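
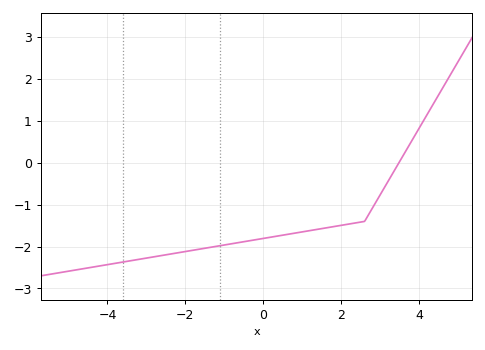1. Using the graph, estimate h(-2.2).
-2.15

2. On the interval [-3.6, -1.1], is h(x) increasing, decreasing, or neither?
increasing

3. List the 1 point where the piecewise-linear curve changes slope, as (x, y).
(2.6, -1.4)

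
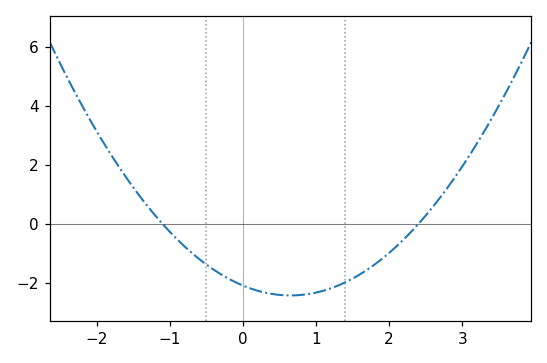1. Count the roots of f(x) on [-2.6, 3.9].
2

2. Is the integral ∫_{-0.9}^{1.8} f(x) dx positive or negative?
negative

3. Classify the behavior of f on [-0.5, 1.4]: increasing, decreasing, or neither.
neither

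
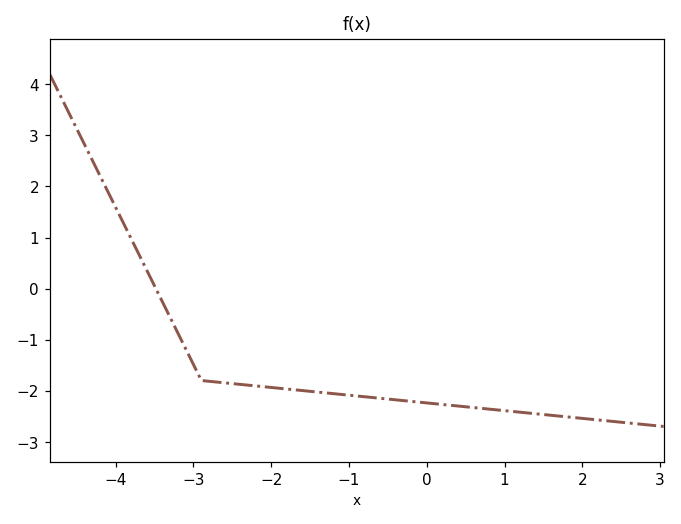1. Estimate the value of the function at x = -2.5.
-1.86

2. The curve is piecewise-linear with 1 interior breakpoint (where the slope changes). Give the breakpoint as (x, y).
(-2.9, -1.8)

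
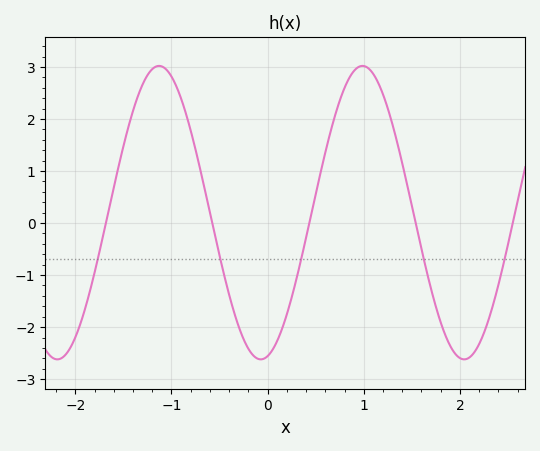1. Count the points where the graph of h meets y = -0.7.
5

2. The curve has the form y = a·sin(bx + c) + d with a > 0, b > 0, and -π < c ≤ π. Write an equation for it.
y = 2.82sin(3x - 1.4) + 0.2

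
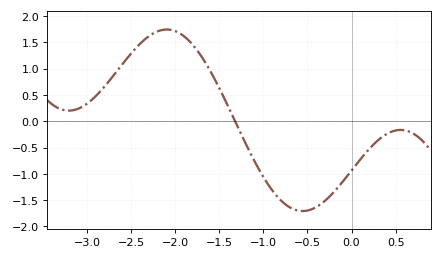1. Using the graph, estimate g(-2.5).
1.29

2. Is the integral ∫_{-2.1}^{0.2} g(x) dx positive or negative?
negative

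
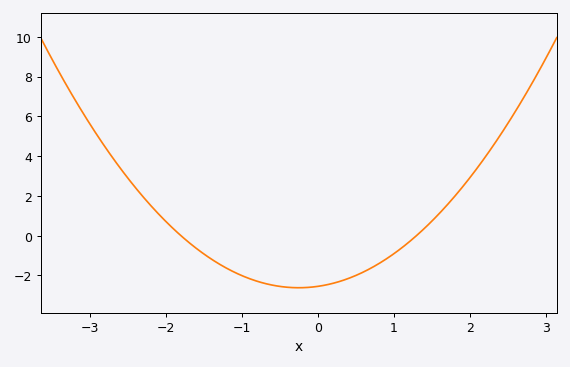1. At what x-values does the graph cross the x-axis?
-1.8, 1.3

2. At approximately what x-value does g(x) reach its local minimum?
-0.25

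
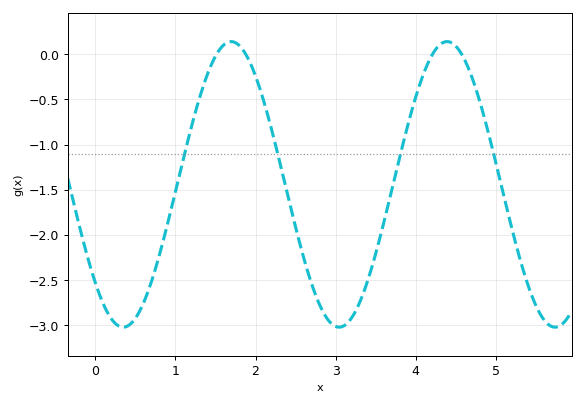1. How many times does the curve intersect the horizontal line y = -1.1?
4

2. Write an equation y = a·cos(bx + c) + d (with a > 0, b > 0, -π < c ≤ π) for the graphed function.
y = 1.58cos(2.3x + 2.3) - 1.44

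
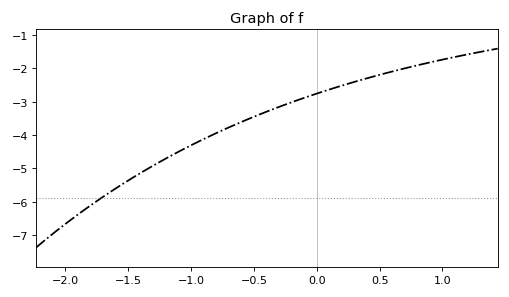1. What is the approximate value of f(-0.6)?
-3.61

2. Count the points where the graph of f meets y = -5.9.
1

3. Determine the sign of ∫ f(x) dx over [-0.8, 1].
negative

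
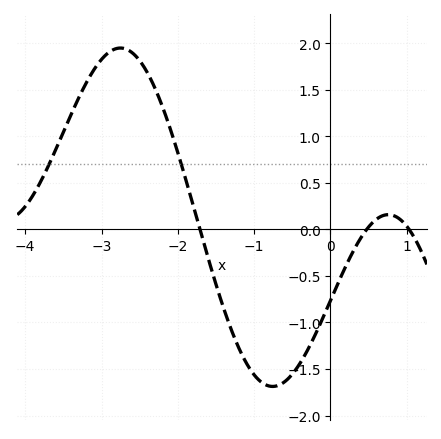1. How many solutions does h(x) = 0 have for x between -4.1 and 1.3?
3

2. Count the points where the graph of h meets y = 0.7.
2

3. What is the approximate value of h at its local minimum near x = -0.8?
-1.69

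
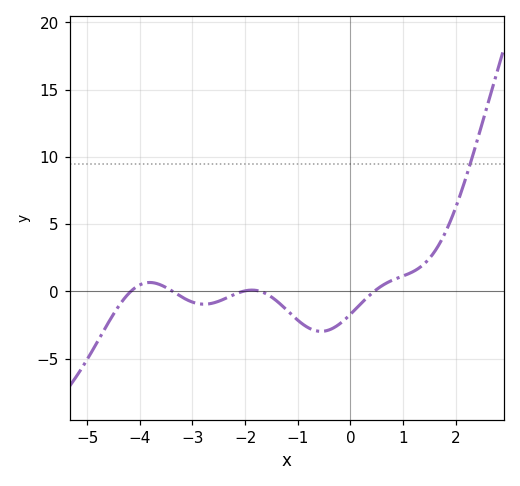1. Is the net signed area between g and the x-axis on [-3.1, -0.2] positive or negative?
negative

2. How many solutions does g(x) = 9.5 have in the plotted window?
1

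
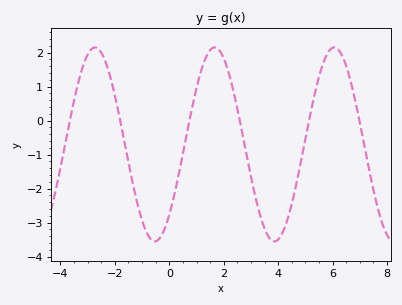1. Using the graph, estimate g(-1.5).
-1.2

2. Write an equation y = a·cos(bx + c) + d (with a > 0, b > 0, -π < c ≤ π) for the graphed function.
y = 2.85cos(1.4x - 2.4) - 0.7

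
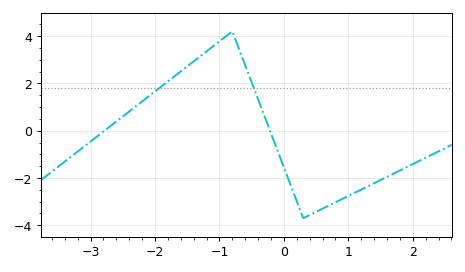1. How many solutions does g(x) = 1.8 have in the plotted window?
2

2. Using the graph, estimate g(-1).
3.78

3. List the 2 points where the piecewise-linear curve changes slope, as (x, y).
(-0.8, 4.2); (0.3, -3.7)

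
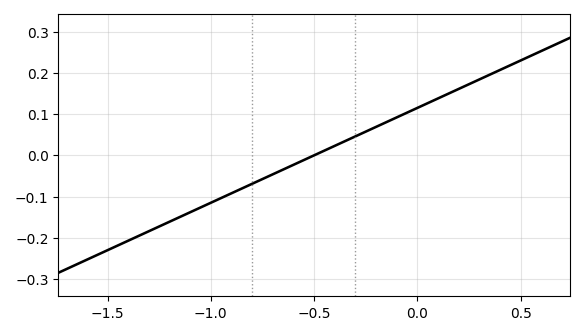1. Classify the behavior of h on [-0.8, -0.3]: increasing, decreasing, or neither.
increasing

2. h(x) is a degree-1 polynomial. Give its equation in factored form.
y = 0.23(x + 0.5)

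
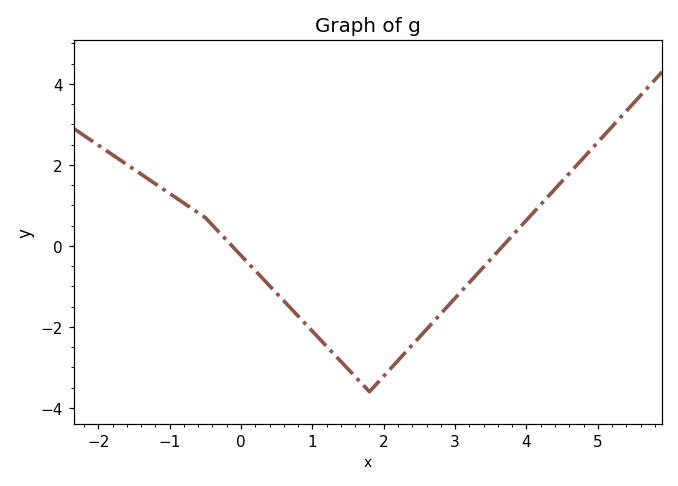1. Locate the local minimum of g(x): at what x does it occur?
1.8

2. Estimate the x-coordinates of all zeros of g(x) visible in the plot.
-0.2, 3.6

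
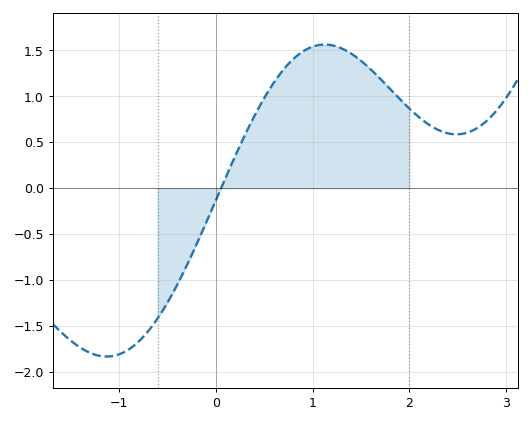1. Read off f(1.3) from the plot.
1.52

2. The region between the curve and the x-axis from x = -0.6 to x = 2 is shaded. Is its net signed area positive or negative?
positive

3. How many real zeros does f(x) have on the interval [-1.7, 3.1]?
1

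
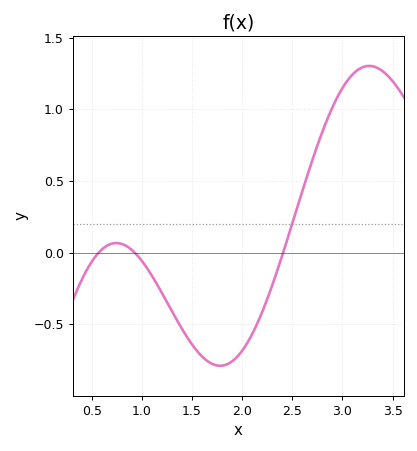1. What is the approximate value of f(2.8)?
0.85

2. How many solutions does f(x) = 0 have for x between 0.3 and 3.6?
3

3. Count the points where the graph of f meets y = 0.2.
1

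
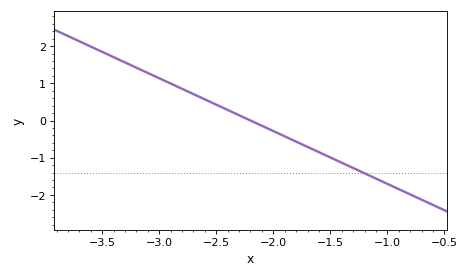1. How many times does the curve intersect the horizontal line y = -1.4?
1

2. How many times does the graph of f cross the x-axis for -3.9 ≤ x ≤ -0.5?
1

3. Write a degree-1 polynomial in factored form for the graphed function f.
y = -1.42(x + 2.2)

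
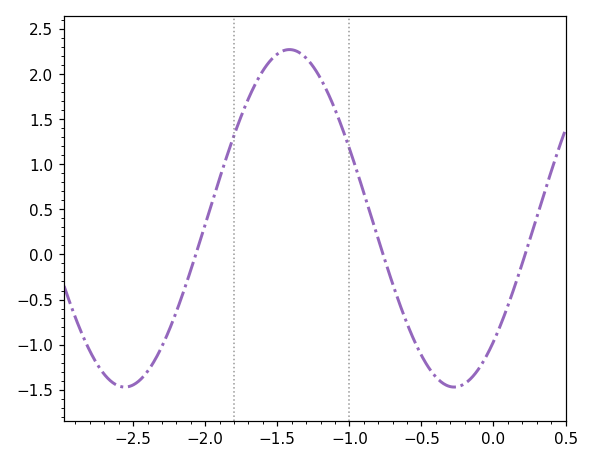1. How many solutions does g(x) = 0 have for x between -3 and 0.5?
3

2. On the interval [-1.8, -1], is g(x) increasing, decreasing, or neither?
neither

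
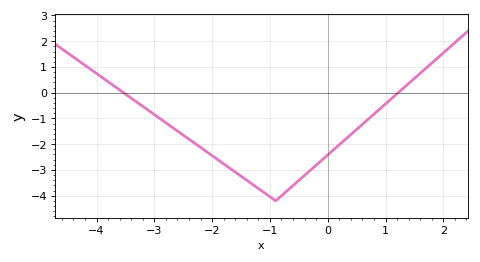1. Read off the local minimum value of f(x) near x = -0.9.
-4.2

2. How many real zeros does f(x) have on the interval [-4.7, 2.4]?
2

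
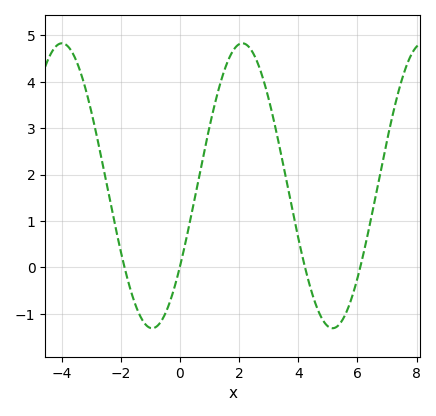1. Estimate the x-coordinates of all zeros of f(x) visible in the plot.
-1.87, -0.009, 4.23, 6.09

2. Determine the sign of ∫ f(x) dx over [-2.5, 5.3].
positive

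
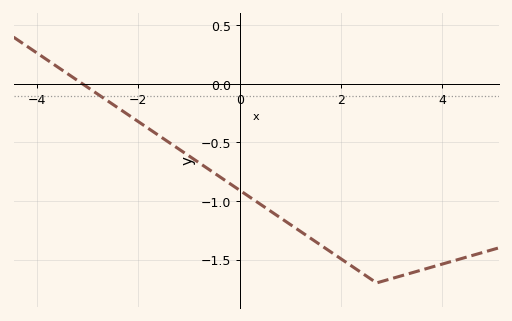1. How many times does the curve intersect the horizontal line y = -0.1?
1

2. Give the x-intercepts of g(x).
-3.1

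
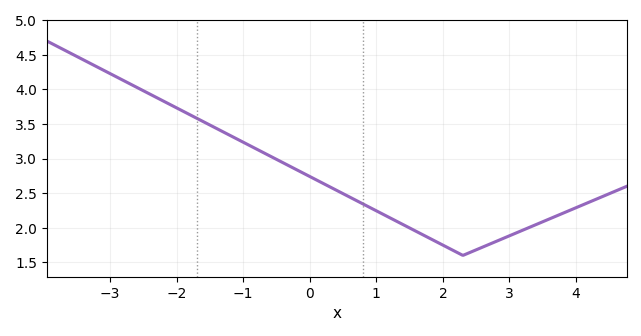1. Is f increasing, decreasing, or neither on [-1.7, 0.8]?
decreasing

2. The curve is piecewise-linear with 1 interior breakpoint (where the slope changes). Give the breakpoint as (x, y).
(2.3, 1.6)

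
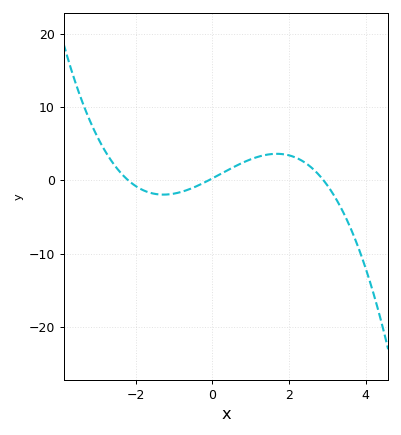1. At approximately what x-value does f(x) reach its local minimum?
-1.28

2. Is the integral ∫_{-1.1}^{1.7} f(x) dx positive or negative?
positive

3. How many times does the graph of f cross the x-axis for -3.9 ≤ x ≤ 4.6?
3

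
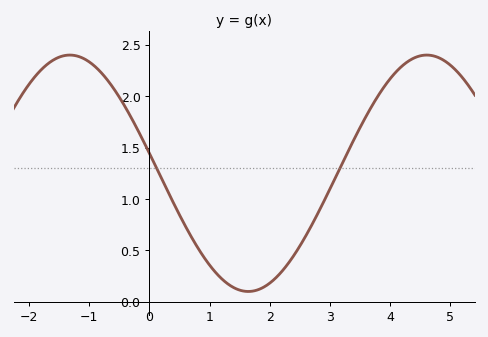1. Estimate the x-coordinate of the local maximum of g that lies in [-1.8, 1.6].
-1.4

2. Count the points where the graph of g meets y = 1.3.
2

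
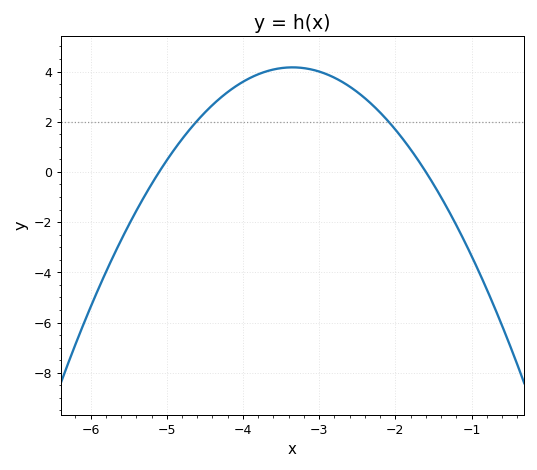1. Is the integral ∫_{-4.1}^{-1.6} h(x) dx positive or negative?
positive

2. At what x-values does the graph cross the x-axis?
-5.1, -1.6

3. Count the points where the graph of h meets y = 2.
2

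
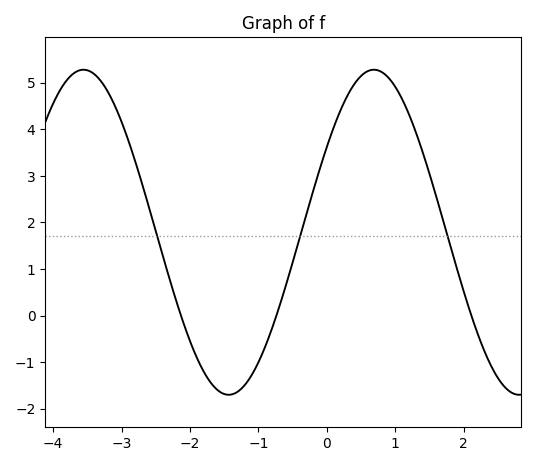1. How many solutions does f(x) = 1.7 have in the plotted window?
3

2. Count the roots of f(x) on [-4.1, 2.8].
3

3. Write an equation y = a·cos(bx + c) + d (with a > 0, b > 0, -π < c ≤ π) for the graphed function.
y = 3.49cos(1.48x - 1.02) + 1.79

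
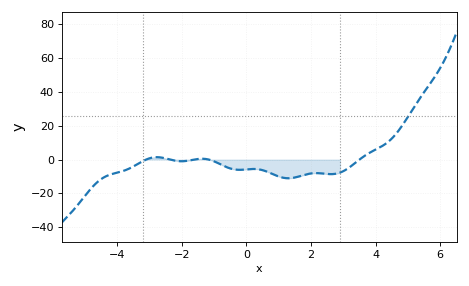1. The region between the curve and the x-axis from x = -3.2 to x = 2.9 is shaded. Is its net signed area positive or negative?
negative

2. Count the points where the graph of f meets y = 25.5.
1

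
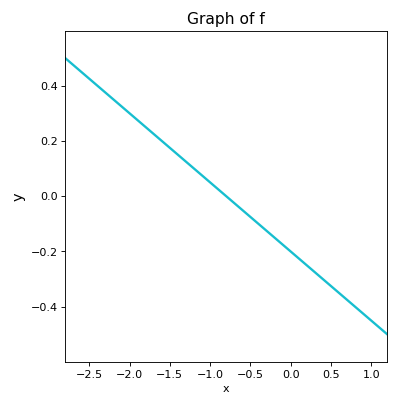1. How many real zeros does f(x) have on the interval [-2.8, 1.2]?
1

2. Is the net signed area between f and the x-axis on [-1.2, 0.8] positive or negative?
negative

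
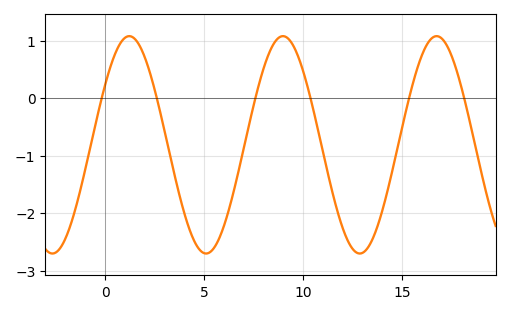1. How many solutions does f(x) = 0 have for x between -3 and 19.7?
6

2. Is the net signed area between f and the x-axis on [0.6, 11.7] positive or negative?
negative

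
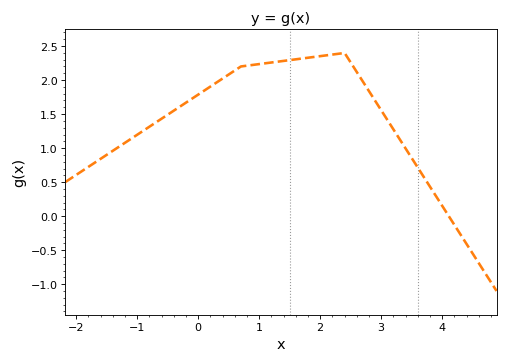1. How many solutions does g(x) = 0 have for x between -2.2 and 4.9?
1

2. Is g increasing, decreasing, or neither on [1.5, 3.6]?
neither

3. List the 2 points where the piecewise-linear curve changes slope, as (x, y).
(0.7, 2.2); (2.4, 2.4)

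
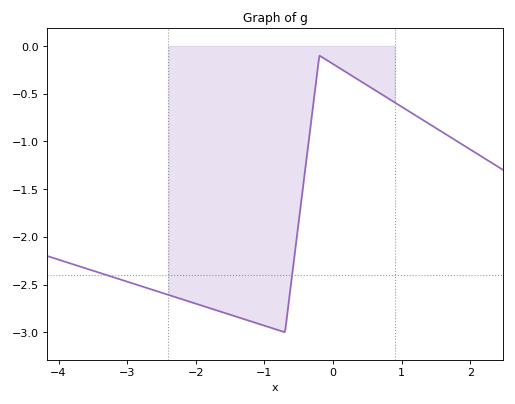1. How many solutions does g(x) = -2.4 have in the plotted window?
2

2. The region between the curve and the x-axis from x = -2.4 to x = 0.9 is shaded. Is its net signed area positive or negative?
negative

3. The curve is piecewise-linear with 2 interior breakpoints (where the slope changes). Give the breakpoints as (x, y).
(-0.7, -3); (-0.2, -0.1)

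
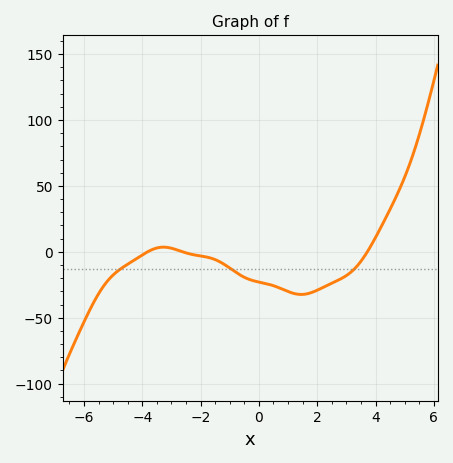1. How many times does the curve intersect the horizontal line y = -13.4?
3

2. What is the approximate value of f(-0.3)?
-20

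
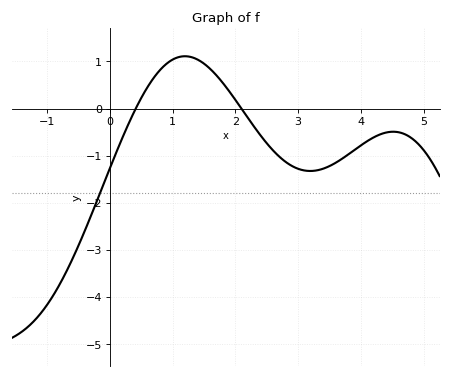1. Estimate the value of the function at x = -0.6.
-3.2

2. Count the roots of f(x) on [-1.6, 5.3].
2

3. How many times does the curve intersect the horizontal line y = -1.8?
1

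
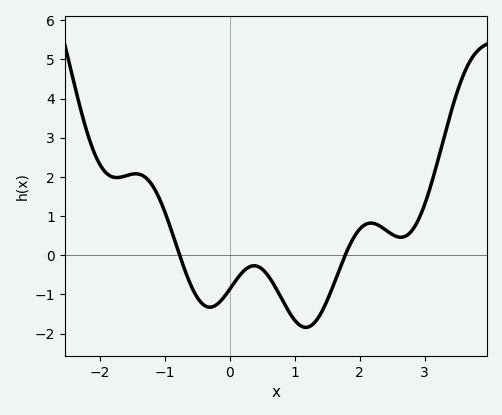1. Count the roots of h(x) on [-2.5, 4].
2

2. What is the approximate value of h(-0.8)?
0.14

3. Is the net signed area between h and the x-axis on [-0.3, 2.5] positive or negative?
negative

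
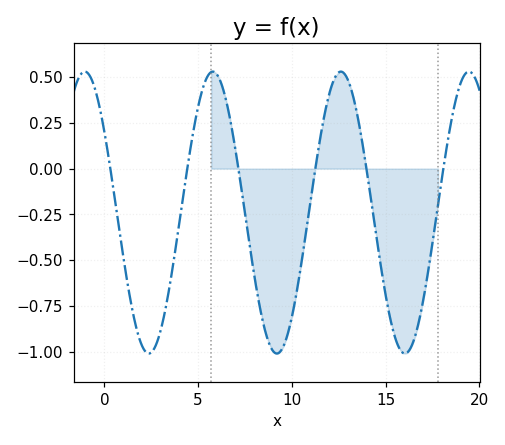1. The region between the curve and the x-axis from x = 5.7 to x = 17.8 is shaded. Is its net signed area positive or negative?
negative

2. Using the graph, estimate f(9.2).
-1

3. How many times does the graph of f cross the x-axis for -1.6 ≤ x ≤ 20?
6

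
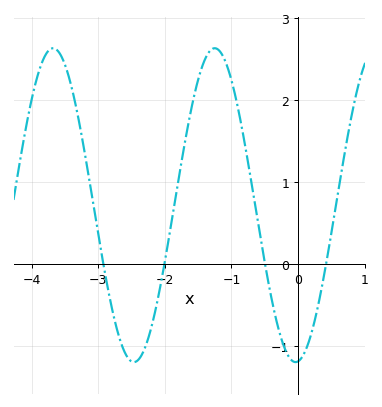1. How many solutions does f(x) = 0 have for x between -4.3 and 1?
4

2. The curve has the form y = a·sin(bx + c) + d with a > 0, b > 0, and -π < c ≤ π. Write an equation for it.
y = 1.91sin(2.6x - 1.5) + 0.72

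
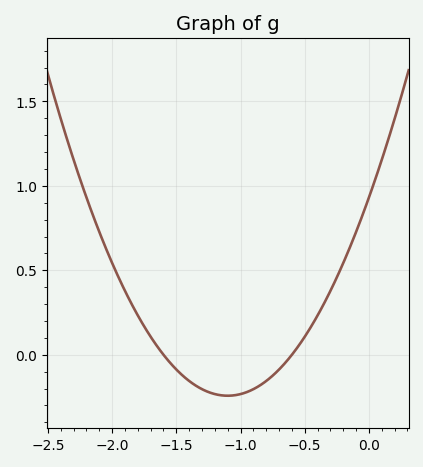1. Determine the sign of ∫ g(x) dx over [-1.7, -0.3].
negative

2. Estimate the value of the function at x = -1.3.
-0.204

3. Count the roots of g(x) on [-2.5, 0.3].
2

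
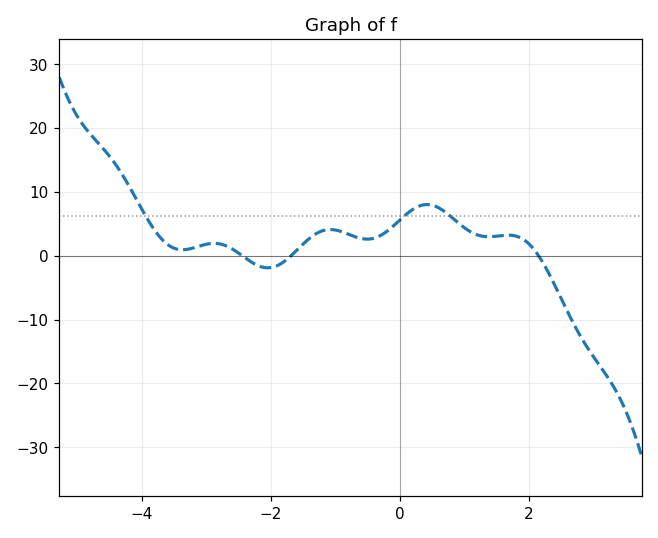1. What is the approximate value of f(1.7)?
3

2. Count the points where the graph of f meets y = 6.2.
3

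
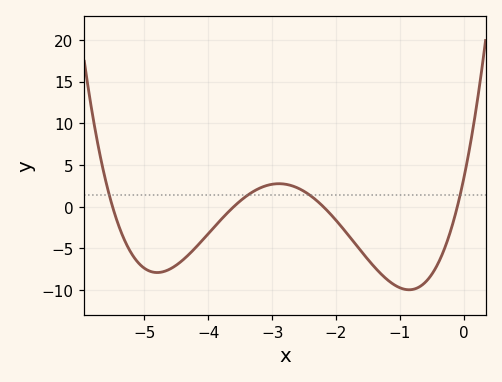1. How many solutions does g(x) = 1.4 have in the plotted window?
4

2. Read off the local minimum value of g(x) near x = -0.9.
-10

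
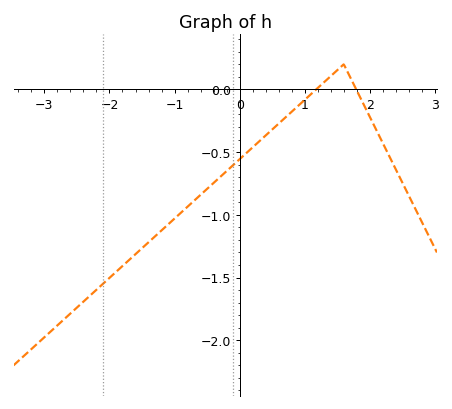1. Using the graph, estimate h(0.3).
-0.415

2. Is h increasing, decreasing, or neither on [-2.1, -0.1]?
increasing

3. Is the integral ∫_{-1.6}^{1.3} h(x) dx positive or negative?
negative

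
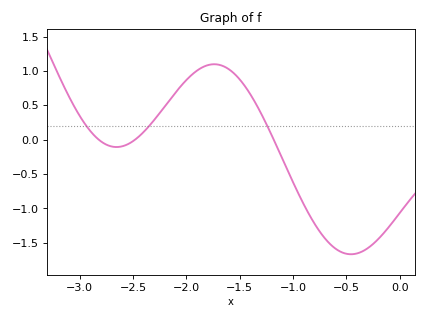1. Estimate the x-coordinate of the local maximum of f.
-1.74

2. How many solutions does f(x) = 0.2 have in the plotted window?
3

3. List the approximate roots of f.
-2.82, -2.48, -1.18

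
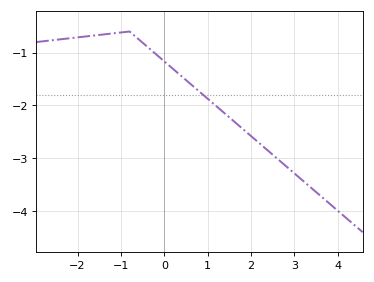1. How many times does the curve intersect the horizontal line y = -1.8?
1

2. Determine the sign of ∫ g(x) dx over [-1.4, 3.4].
negative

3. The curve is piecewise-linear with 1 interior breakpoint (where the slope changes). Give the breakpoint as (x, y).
(-0.8, -0.6)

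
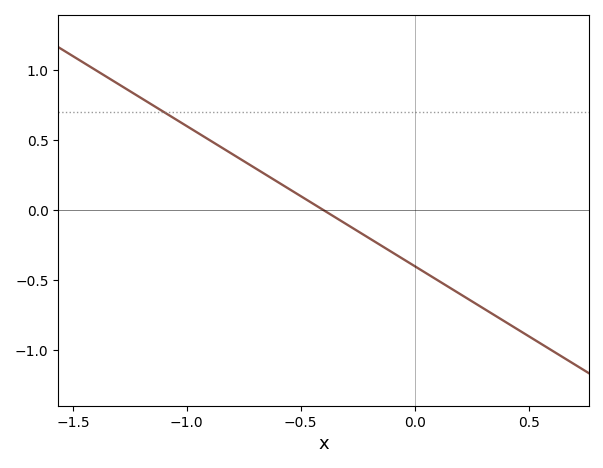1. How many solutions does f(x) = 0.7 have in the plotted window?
1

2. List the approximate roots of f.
-0.4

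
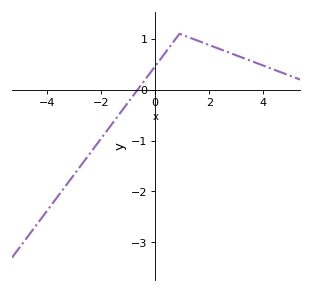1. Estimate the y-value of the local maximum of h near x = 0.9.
1.1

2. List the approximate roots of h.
-0.649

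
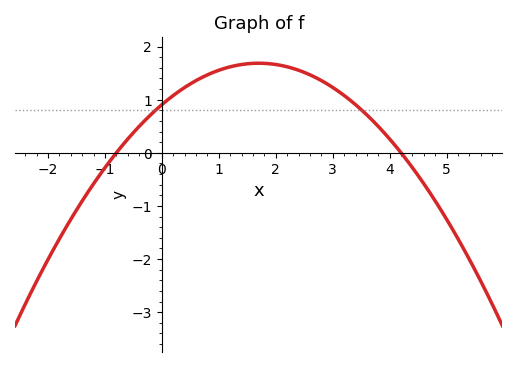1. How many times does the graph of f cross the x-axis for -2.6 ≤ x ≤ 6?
2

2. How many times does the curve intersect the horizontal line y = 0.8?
2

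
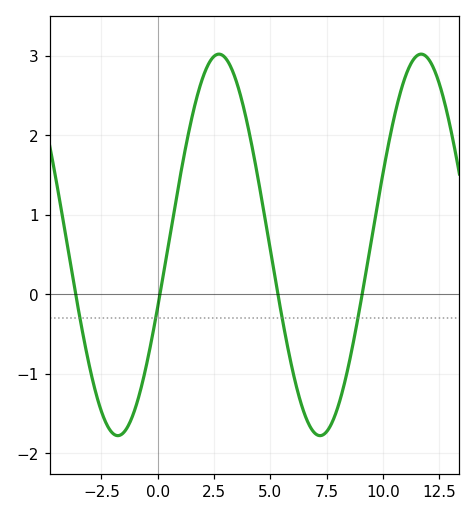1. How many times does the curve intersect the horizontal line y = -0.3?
4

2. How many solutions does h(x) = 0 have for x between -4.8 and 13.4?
4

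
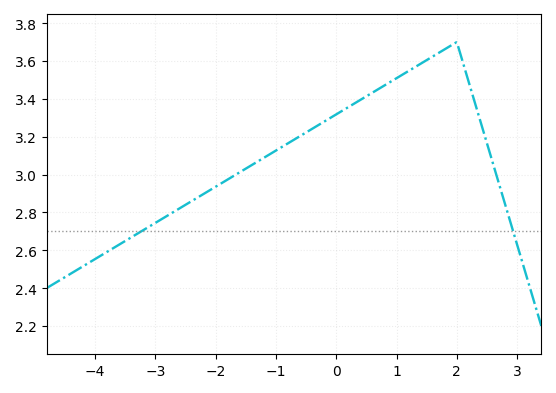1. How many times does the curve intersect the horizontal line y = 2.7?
2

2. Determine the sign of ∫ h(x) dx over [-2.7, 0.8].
positive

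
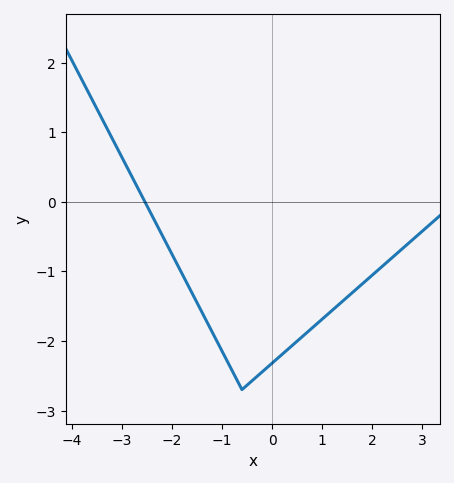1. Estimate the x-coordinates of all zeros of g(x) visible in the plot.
-2.5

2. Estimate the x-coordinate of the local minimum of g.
-0.6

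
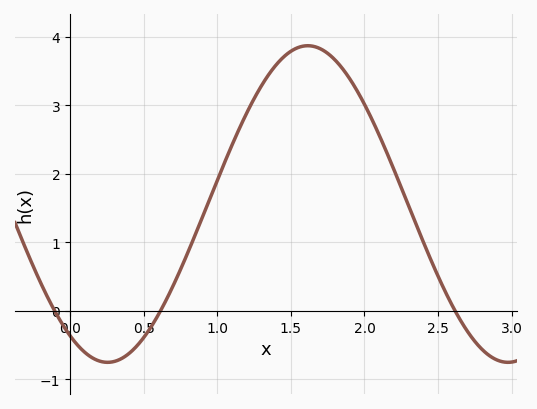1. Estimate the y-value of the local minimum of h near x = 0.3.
-0.7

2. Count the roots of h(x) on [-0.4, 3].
3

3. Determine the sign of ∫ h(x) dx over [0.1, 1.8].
positive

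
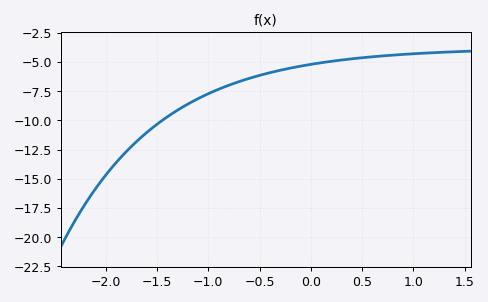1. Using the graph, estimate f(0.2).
-4.94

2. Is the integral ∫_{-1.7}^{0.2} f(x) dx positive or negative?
negative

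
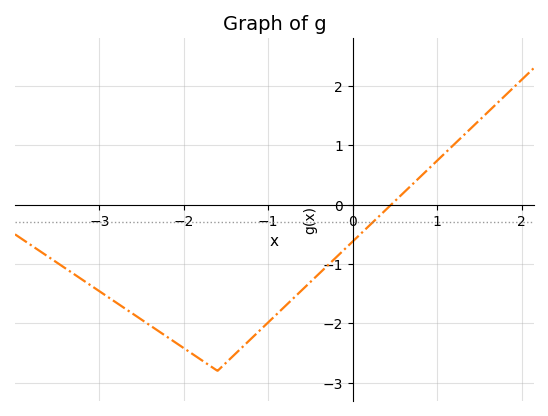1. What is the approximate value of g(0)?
-0.6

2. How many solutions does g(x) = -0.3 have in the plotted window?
1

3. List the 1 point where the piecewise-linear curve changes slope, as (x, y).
(-1.6, -2.8)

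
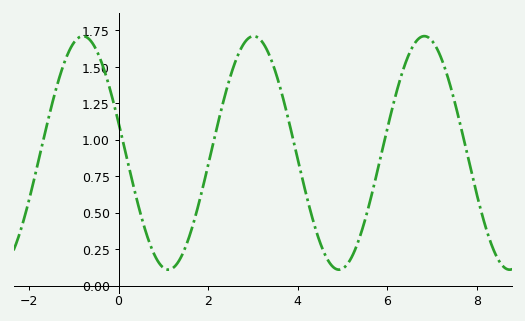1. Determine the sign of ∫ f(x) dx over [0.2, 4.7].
positive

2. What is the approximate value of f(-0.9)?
1.7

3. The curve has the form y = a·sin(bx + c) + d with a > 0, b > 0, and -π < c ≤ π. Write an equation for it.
y = 0.8sin(1.65x + 2.88) + 0.91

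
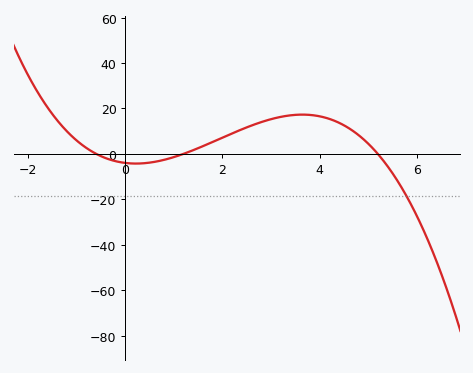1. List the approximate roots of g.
-0.6, 1.2, 5.2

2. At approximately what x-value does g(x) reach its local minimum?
0.22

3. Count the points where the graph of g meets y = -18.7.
1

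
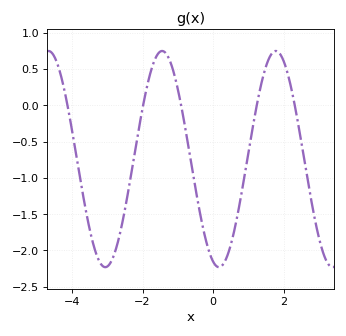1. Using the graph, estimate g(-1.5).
0.75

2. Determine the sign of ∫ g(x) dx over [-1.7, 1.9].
negative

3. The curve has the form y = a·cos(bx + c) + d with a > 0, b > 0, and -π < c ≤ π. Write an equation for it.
y = 1.49cos(1.9x + 2.8) - 0.74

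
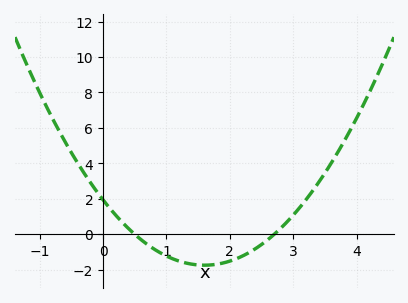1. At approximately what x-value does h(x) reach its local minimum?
1.6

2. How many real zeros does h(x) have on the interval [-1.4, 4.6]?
2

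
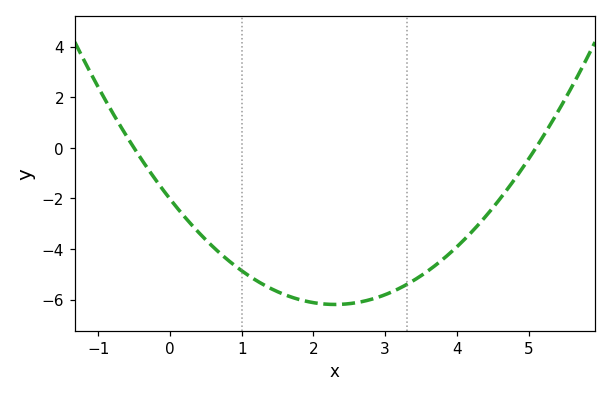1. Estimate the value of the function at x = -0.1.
-1.6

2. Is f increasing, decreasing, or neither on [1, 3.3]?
neither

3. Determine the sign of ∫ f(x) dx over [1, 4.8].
negative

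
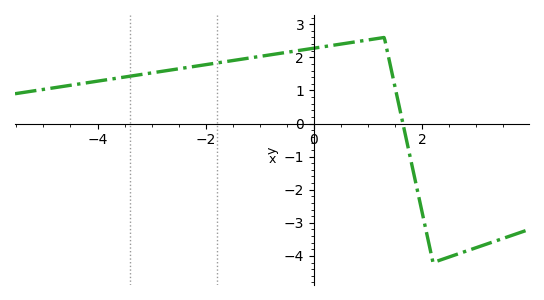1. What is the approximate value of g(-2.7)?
1.6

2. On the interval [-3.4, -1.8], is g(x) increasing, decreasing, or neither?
increasing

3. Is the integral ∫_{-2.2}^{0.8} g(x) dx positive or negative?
positive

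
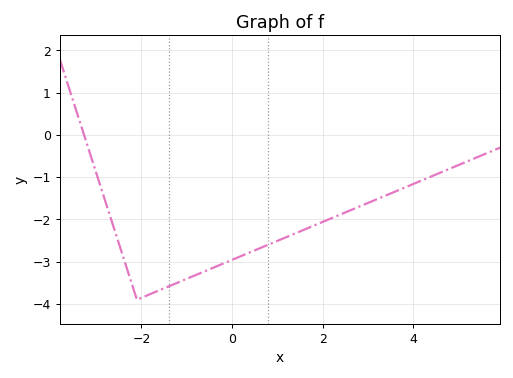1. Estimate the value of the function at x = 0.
-2.96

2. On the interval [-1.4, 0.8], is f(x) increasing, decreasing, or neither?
increasing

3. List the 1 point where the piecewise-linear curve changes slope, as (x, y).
(-2.1, -3.9)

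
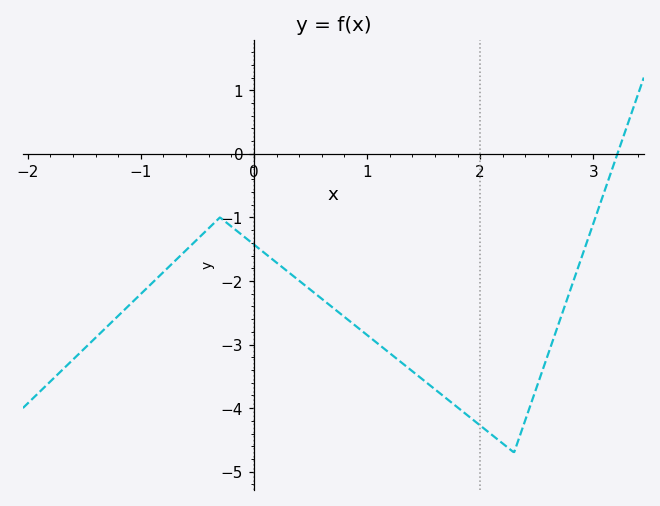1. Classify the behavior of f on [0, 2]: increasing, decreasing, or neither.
decreasing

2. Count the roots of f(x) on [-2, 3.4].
1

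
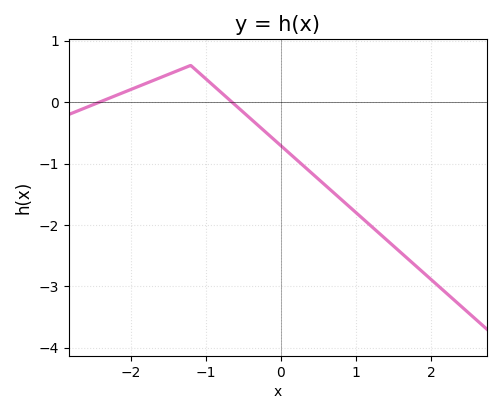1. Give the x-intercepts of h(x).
-2.42, -0.649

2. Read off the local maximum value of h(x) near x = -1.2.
0.6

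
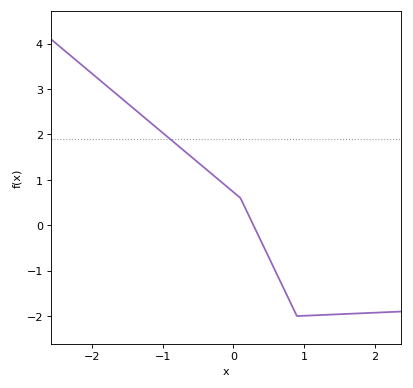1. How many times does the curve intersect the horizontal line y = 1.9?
1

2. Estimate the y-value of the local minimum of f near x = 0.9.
-2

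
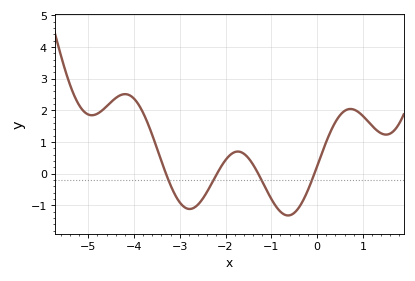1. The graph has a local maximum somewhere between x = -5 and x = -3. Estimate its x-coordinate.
-4.19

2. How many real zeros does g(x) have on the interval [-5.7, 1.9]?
4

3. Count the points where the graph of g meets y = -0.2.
4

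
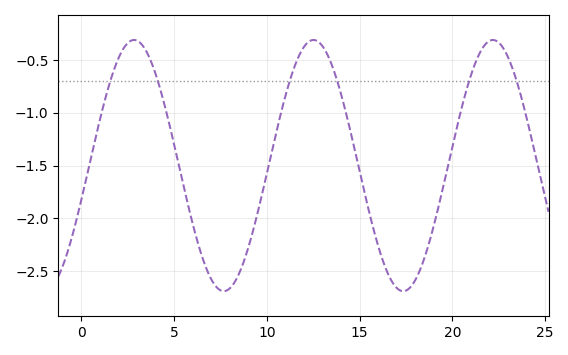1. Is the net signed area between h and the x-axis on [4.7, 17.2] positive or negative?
negative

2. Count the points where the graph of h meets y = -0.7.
6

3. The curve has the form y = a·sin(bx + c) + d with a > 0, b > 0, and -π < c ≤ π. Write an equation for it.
y = 1.19sin(0.65x - 0.282) - 1.5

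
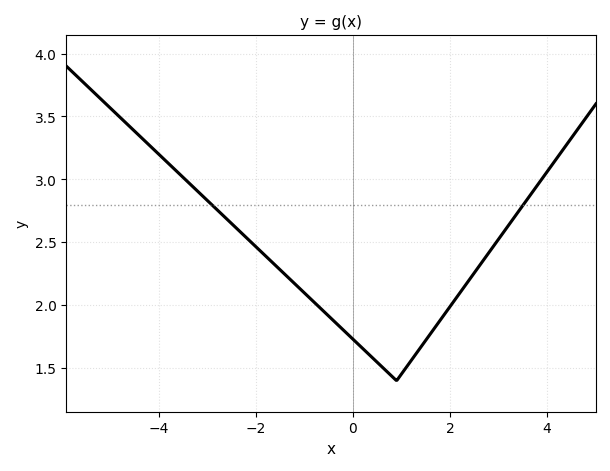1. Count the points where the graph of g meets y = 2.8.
2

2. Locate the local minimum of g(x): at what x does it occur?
0.8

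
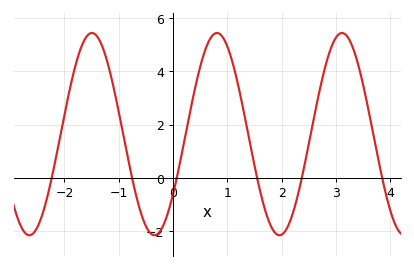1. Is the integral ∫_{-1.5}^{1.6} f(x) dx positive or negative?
positive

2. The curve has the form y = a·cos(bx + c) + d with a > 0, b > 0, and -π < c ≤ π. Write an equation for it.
y = 3.79cos(2.73x - 2.2) + 1.64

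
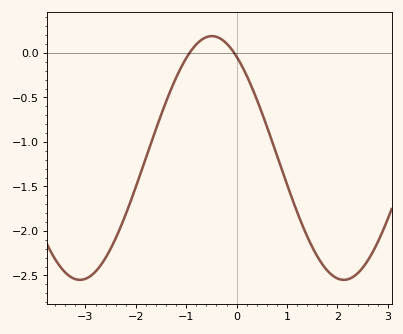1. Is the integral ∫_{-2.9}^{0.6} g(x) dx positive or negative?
negative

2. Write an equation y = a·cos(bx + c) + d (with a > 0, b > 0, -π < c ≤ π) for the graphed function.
y = 1.37cos(1.2x + 0.59) - 1.18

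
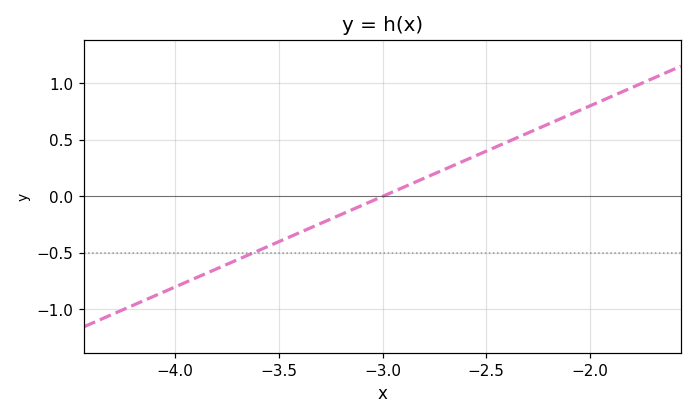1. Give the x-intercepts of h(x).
-3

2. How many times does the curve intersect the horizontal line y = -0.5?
1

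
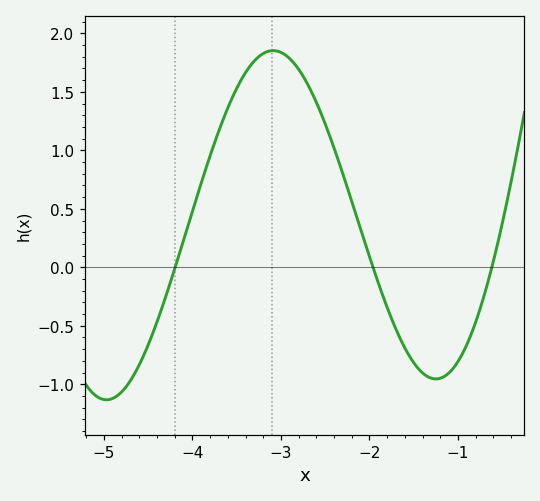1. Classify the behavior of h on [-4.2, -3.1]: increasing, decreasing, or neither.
increasing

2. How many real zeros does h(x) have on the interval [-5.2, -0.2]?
3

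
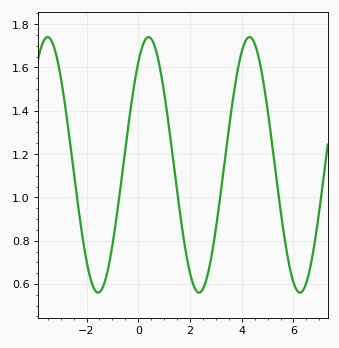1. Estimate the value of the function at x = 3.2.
1.04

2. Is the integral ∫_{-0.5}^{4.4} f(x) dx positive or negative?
positive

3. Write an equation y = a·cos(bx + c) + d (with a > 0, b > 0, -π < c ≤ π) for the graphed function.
y = 0.59cos(1.6x - 0.64) + 1.15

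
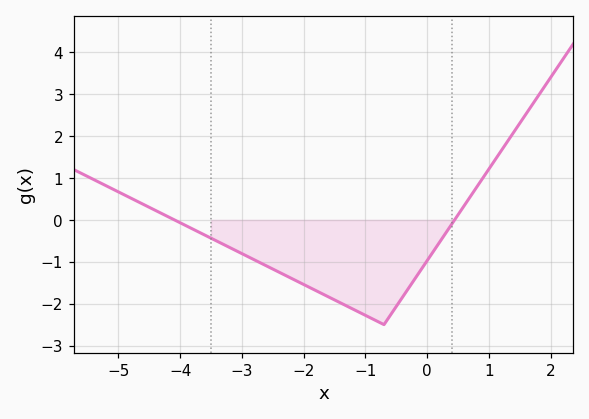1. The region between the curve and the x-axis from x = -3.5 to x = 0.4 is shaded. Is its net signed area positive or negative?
negative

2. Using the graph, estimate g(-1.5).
-1.91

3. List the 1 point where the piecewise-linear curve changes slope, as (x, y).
(-0.7, -2.5)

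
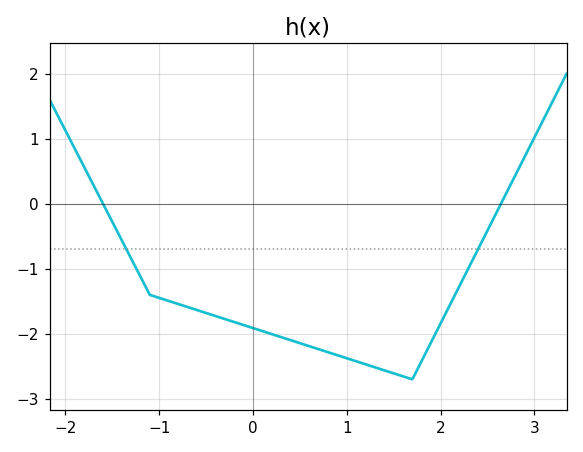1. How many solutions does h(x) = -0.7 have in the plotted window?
2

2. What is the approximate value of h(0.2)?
-2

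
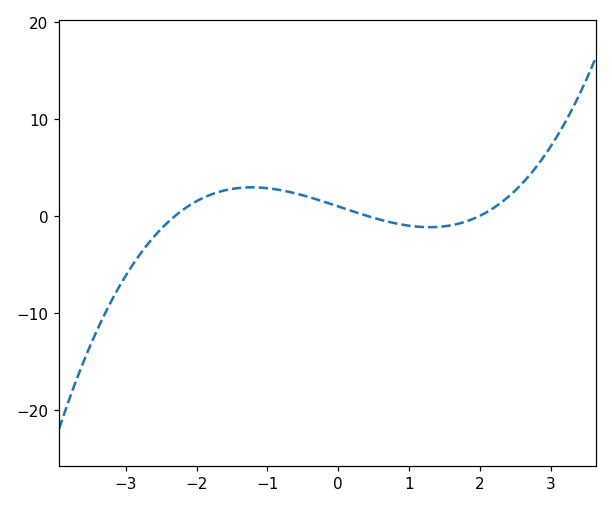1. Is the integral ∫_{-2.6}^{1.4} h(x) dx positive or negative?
positive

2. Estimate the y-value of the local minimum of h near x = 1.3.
-1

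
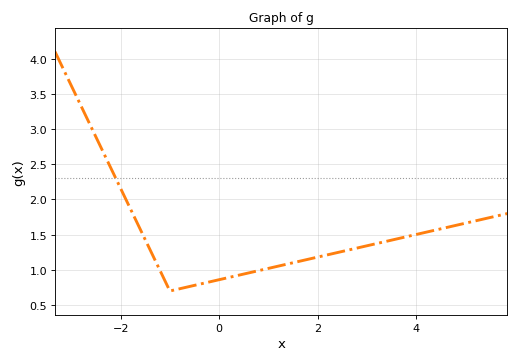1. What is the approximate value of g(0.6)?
0.957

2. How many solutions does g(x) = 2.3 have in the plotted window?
1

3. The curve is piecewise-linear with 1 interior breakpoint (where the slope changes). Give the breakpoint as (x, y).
(-1, 0.7)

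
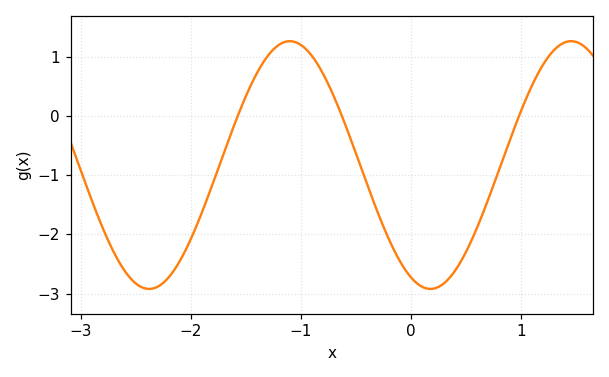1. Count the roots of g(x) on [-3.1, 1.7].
3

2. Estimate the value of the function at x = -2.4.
-2.92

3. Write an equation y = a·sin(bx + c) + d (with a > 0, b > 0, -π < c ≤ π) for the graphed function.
y = 2.09sin(2.46x - 2) - 0.83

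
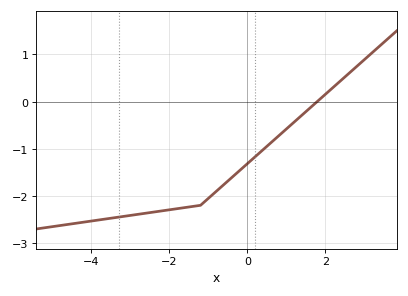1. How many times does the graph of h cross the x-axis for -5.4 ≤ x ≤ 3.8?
1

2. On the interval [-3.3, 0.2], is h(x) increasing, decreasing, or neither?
increasing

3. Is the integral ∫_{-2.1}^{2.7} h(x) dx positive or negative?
negative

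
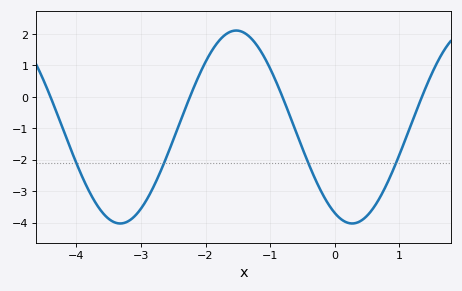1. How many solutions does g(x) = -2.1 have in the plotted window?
4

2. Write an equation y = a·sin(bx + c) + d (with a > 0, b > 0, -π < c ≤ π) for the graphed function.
y = 3.07sin(1.8x - 2) - 0.96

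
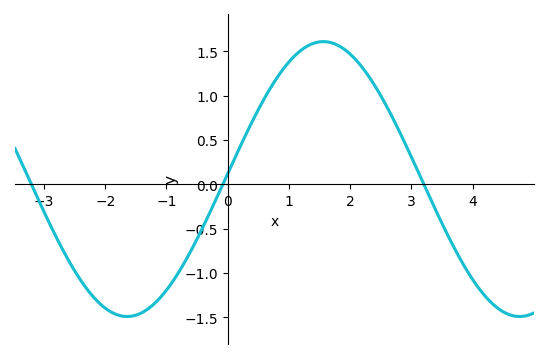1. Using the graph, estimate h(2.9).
0.45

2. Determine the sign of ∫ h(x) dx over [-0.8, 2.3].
positive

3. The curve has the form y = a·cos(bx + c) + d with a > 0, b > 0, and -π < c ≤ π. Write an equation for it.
y = 1.55cos(0.98x - 1.5) + 0.06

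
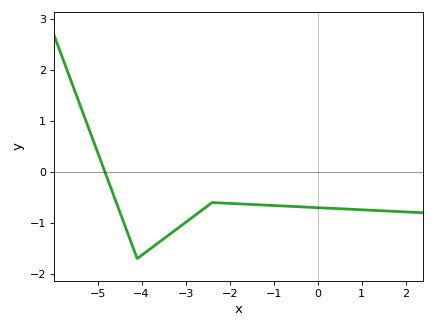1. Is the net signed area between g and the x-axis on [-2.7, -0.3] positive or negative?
negative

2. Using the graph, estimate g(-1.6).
-0.633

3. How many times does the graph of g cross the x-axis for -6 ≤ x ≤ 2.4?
1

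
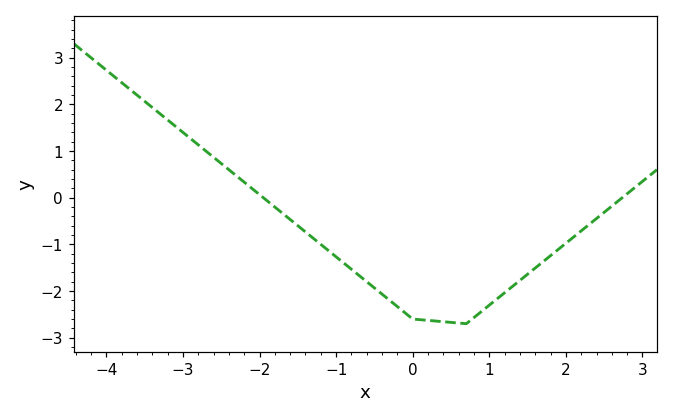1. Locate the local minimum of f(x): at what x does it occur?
0.699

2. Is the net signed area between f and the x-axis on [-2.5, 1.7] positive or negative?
negative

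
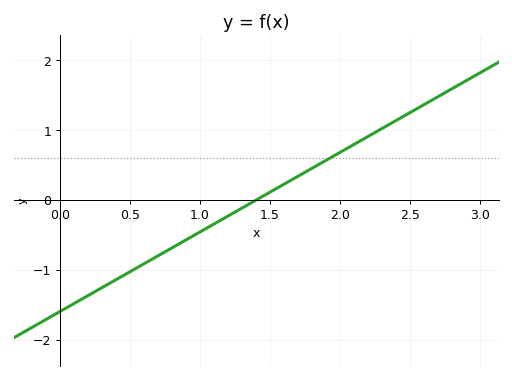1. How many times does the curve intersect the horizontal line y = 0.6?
1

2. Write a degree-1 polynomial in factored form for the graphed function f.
y = 1.14(x - 1.4)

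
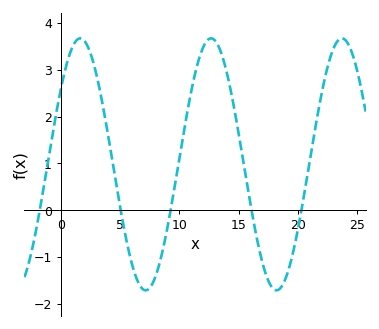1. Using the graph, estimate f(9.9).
1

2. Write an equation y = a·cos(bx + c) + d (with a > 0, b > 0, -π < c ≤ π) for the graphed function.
y = 2.69cos(0.57x - 0.94) + 0.98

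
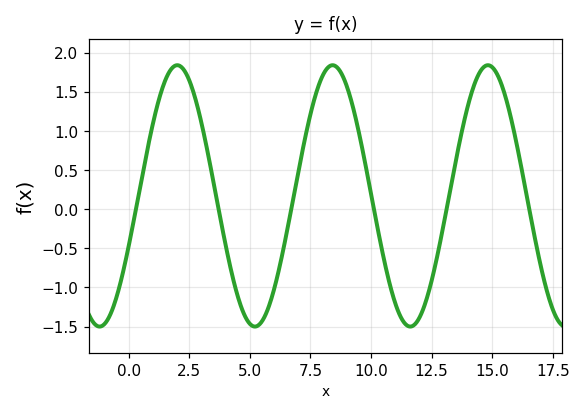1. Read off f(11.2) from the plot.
-1.35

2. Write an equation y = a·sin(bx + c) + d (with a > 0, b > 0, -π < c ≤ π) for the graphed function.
y = 1.67sin(0.98x - 0.39) + 0.17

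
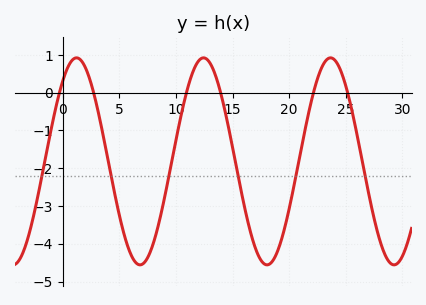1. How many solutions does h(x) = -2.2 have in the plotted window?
6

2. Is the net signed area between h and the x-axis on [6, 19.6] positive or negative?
negative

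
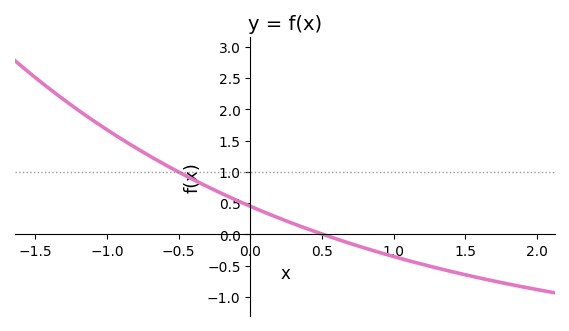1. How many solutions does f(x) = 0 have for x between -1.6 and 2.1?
1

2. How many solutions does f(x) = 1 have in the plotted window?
1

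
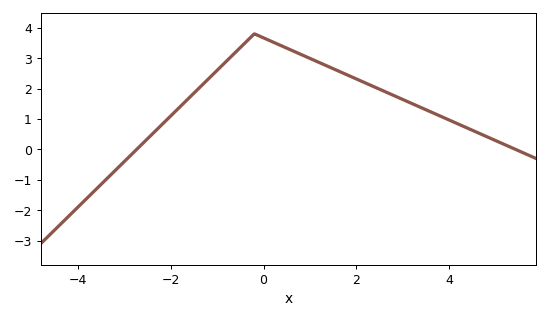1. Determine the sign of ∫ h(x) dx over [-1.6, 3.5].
positive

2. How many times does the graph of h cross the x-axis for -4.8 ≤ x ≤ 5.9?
2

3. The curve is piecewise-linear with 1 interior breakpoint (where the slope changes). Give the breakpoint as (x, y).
(-0.2, 3.8)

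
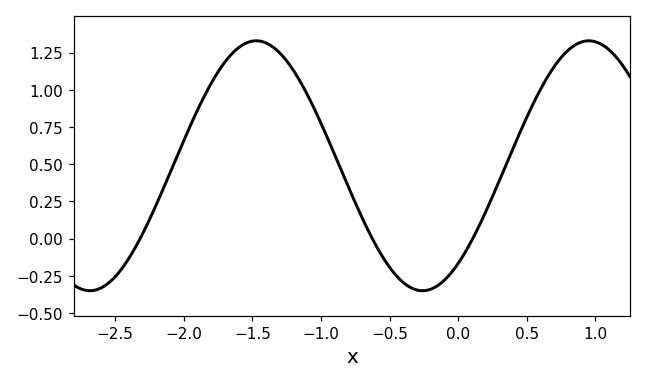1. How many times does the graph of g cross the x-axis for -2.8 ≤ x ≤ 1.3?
3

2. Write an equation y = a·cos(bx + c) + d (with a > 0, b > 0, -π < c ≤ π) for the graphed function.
y = 0.84cos(2.59x - 2.47) + 0.49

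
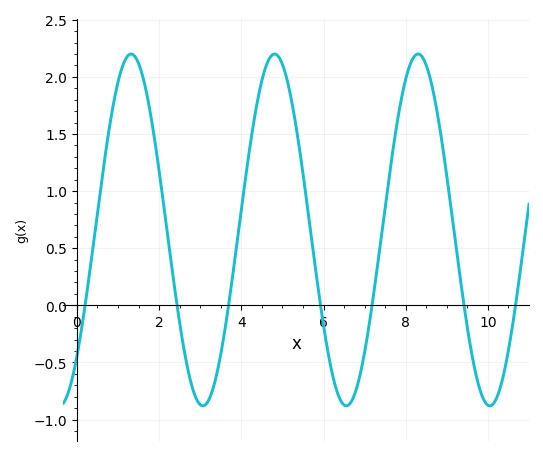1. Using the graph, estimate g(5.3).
1.64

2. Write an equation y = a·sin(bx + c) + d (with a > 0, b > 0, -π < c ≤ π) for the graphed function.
y = 1.54sin(1.8x - 0.802) + 0.66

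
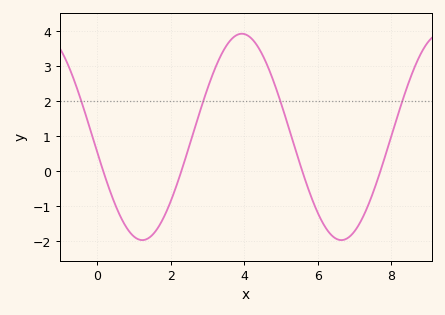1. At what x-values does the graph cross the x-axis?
0.2, 2.2, 5.6, 7.8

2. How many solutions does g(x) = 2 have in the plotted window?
4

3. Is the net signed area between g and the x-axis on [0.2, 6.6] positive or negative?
positive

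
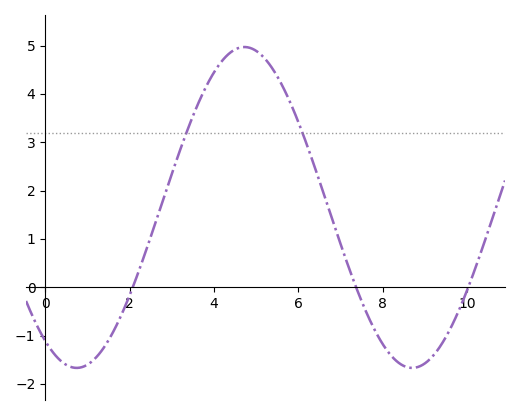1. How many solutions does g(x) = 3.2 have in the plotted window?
2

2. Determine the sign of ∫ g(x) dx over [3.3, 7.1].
positive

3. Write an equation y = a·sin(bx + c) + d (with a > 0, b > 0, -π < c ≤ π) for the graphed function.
y = 3.32sin(0.79x - 2.2) + 1.65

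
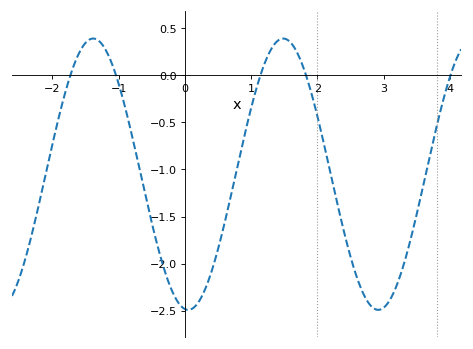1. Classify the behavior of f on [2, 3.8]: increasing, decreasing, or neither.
neither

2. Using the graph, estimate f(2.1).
-0.731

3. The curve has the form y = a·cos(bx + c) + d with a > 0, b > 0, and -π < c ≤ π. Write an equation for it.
y = 1.44cos(2.19x + 3.03) - 1.05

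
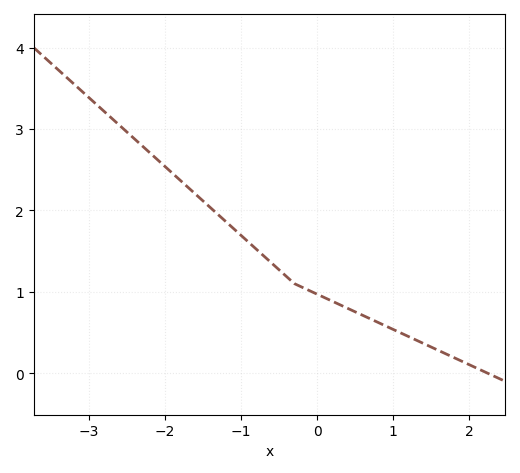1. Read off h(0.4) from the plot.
0.8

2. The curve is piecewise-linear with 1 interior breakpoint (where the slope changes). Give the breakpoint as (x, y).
(-0.3, 1.1)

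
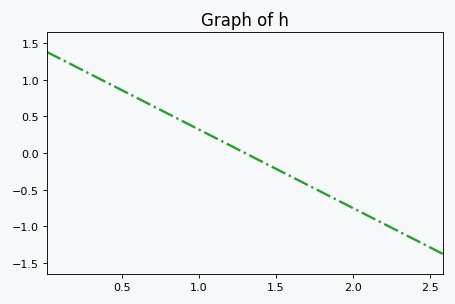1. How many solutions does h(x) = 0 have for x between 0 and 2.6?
1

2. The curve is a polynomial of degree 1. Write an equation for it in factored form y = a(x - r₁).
y = -1.07(x - 1.3)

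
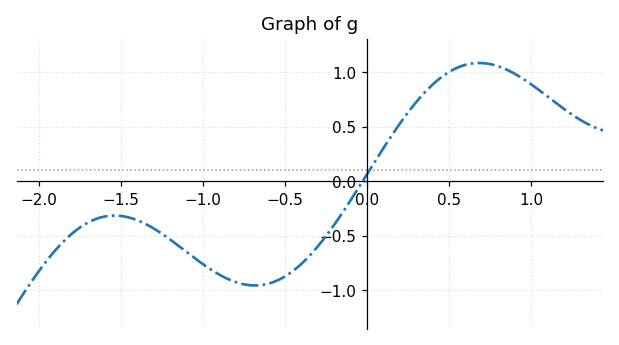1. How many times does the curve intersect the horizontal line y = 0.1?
1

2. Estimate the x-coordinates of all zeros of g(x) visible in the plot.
-0.05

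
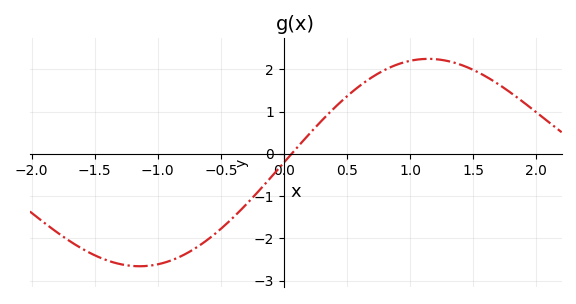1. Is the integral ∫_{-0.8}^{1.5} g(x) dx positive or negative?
positive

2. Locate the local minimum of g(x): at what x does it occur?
-1.14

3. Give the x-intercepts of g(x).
0.061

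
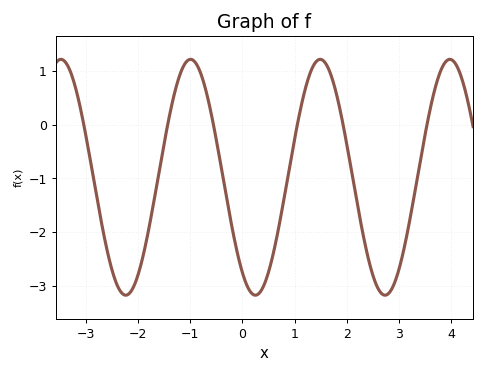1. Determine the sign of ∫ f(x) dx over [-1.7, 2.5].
negative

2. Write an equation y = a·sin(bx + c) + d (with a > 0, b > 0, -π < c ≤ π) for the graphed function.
y = 2.2sin(2.5x - 2.2) - 0.98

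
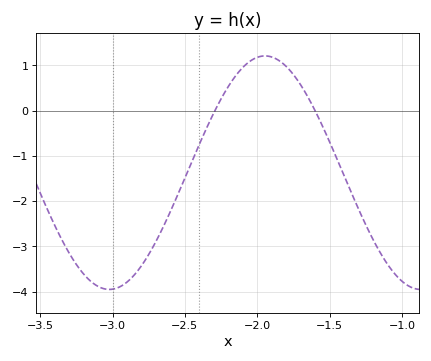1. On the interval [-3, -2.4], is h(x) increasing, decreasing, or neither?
increasing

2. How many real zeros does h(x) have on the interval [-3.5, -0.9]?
2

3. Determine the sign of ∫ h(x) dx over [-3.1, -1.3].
negative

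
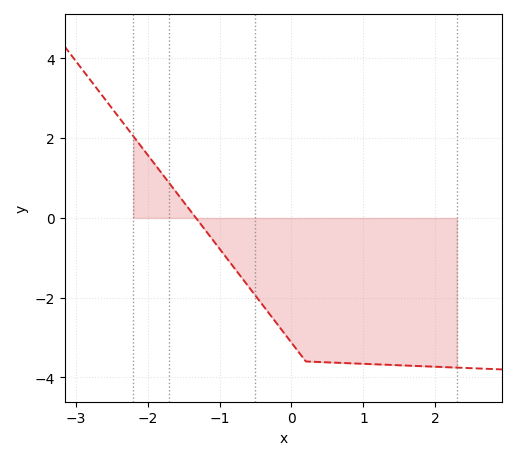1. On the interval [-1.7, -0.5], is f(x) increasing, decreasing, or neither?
decreasing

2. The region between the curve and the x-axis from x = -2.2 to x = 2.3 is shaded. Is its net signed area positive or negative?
negative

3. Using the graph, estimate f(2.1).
-3.74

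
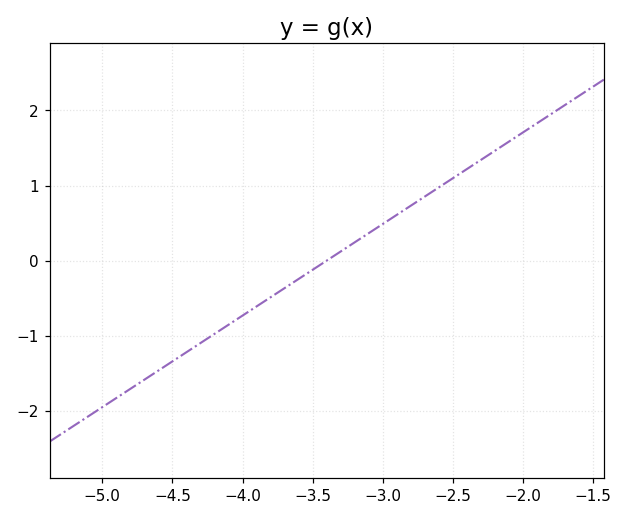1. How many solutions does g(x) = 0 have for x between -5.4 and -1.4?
1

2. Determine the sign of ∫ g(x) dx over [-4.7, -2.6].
negative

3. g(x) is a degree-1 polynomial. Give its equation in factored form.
y = 1.22(x + 3.4)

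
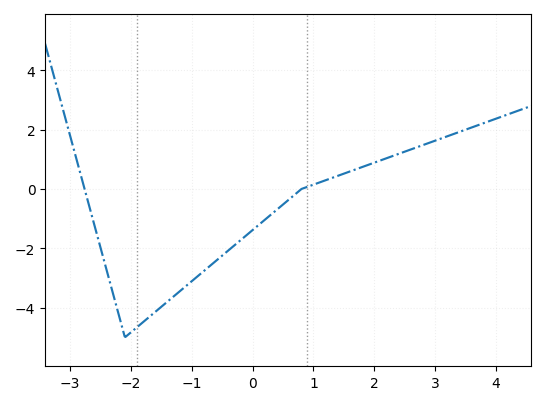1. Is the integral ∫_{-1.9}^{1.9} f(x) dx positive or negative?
negative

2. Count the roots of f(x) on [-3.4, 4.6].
2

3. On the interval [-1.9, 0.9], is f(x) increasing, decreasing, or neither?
increasing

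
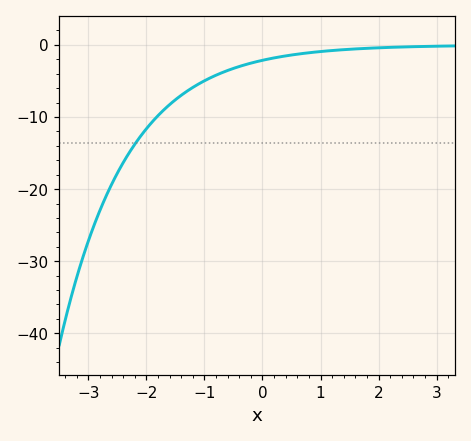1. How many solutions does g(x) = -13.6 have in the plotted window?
1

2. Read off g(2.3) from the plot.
-0.32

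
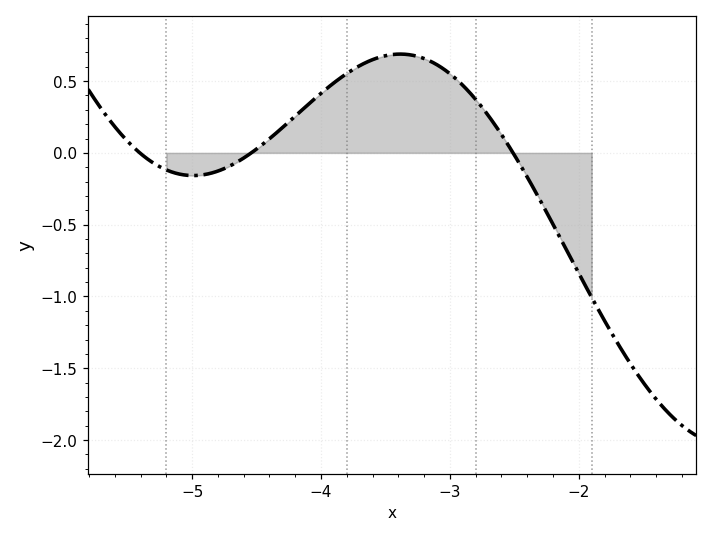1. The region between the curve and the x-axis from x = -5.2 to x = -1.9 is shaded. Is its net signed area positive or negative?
positive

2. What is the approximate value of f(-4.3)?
0.176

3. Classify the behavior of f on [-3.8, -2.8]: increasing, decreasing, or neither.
neither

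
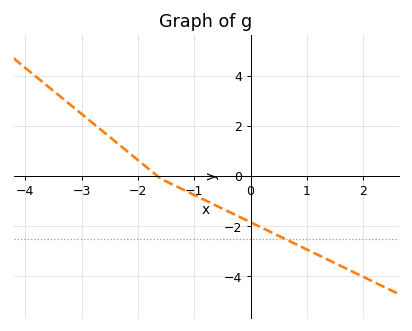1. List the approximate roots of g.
-1.65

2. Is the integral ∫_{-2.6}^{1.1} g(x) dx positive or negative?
negative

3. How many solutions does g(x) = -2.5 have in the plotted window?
1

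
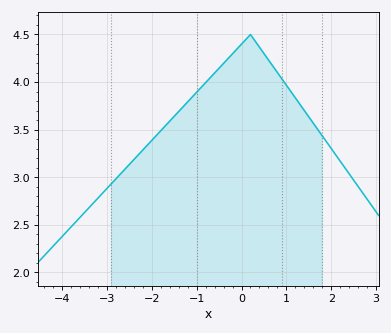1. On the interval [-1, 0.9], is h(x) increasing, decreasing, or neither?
neither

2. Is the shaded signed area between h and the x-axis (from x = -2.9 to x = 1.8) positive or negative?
positive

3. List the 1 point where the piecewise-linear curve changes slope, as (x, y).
(0.2, 4.5)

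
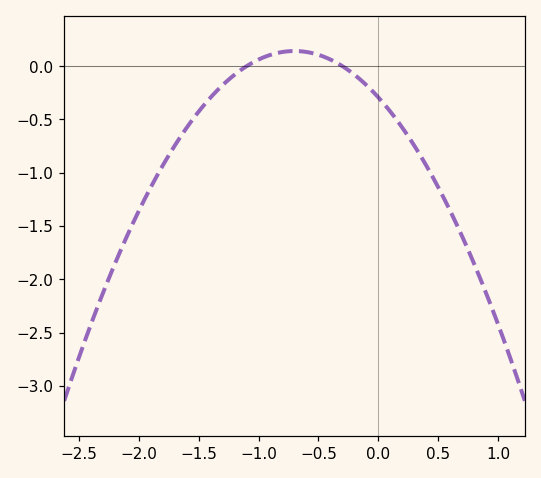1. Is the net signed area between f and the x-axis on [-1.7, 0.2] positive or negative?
negative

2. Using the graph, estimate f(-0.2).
-0.08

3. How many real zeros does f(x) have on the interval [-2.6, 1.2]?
2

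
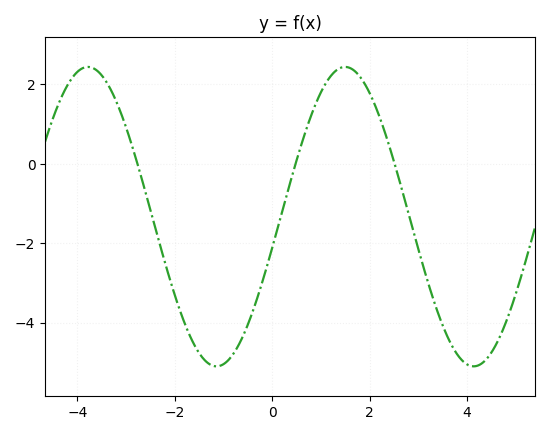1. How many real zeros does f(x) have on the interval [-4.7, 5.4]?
3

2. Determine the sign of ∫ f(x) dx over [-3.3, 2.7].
negative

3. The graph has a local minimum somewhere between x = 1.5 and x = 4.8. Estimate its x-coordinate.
4.14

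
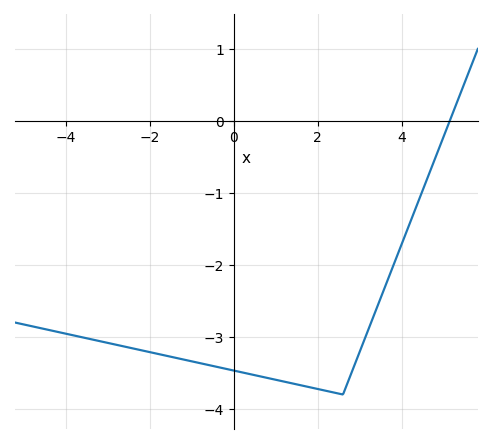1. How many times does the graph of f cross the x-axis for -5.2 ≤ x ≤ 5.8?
1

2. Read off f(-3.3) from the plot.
-3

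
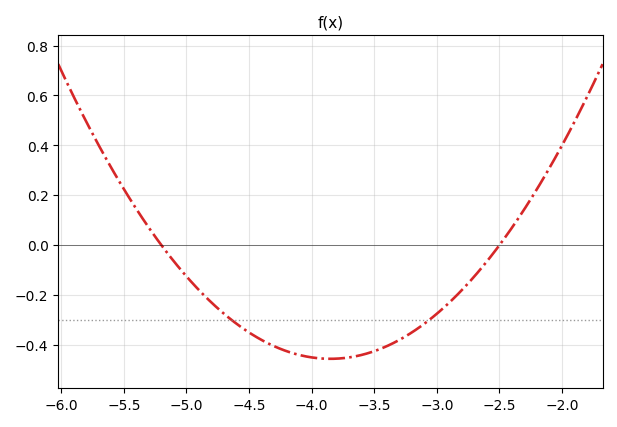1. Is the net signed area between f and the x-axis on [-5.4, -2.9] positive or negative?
negative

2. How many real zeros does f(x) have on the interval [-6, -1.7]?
2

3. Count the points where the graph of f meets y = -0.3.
2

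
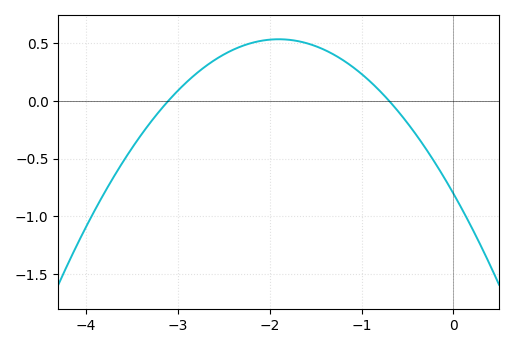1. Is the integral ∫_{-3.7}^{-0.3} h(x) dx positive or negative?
positive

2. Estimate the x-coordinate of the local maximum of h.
-1.9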